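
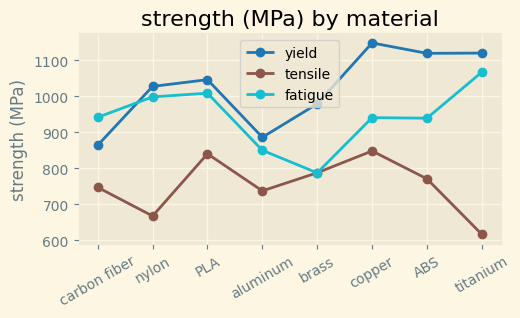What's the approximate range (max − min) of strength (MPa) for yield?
≈ 300

Max copper ≈ 1150, min carbon fiber ≈ 850; range ≈ 300.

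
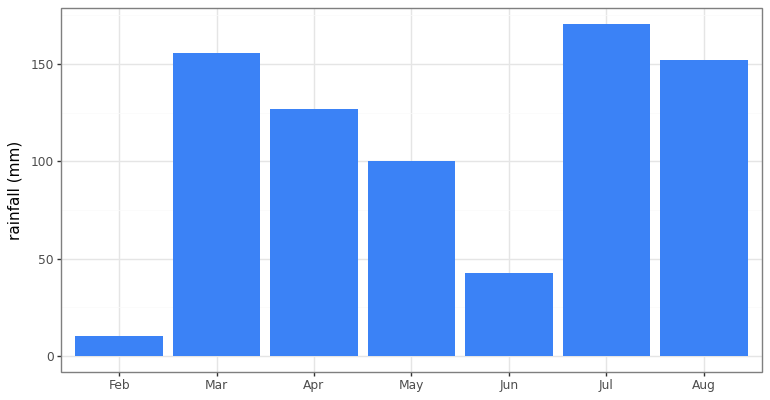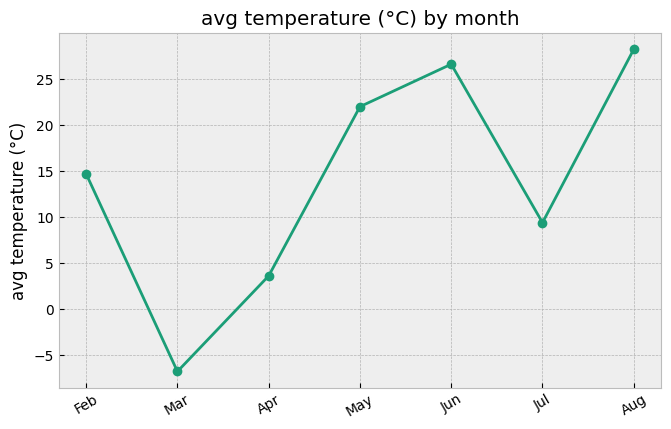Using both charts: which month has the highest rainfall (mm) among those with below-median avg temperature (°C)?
Chart 2 median avg temperature (°C) ≈ 15; below-median months: Mar, Apr, Jul. Among those, Jul has the highest rainfall (mm) (≈ 180).

Jul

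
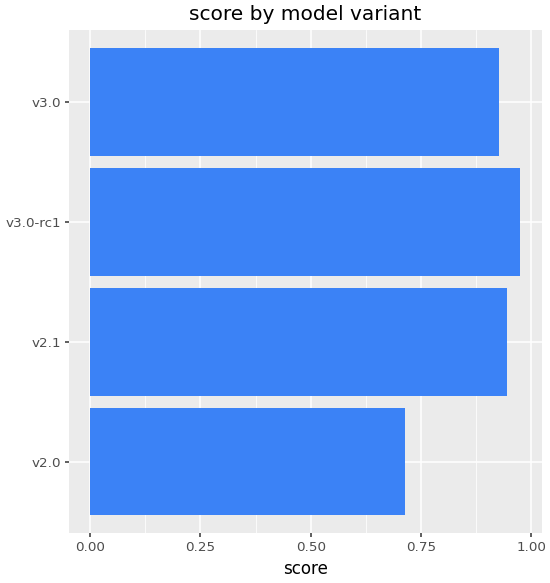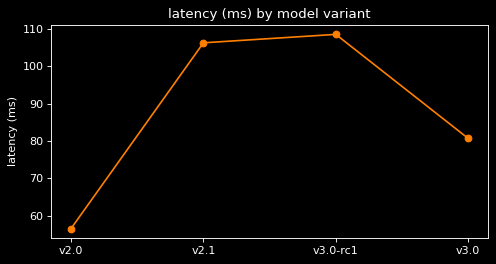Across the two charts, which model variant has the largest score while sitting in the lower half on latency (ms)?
v3.0

Chart 2 median latency (ms) ≈ 90; below-median model variants: v2.0, v3.0. Among those, v3.0 has the highest score (≈ 0.9).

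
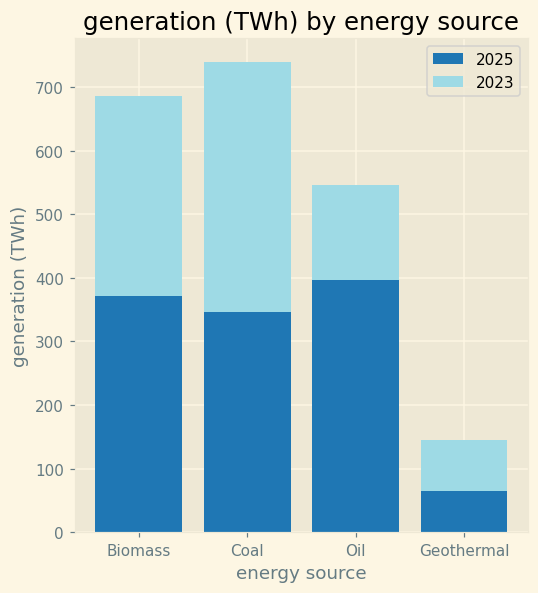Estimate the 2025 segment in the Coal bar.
2025 top ≈ 300, bottom ≈ 0; segment ≈ 300.

≈ 300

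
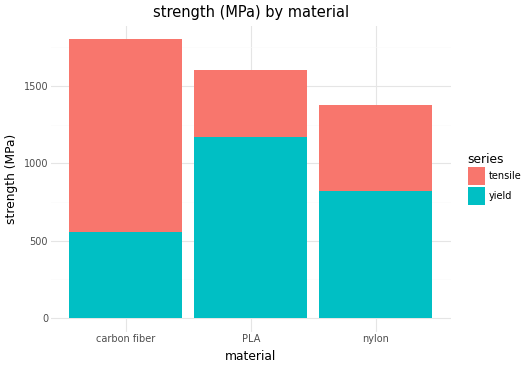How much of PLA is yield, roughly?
≈ 1200

yield top ≈ 1200, bottom ≈ 0; segment ≈ 1200.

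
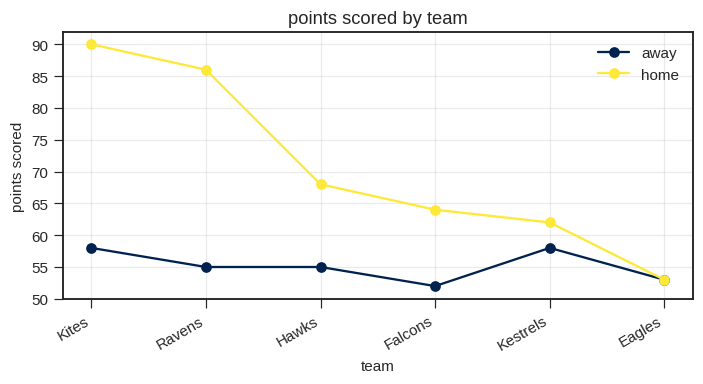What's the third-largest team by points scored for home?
Hawks

Top 4 for home: Kites ≈ 90, Ravens ≈ 85, Hawks ≈ 70, Falcons ≈ 65.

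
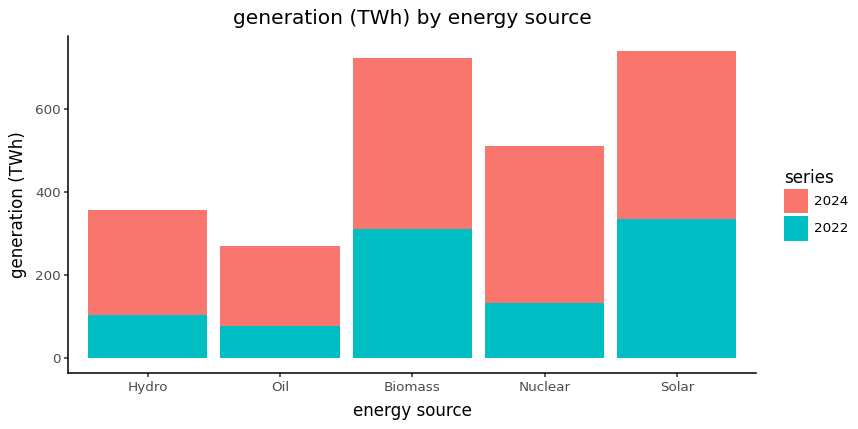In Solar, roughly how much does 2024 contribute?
2024 top ≈ 700, bottom ≈ 300; segment ≈ 400.

≈ 400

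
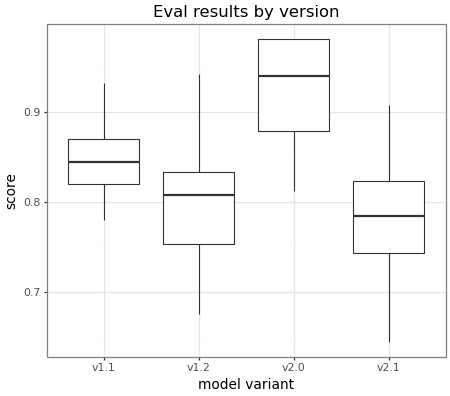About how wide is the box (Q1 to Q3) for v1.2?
Q3 ≈ 0.84, Q1 ≈ 0.76; IQR ≈ 0.08.

≈ 0.08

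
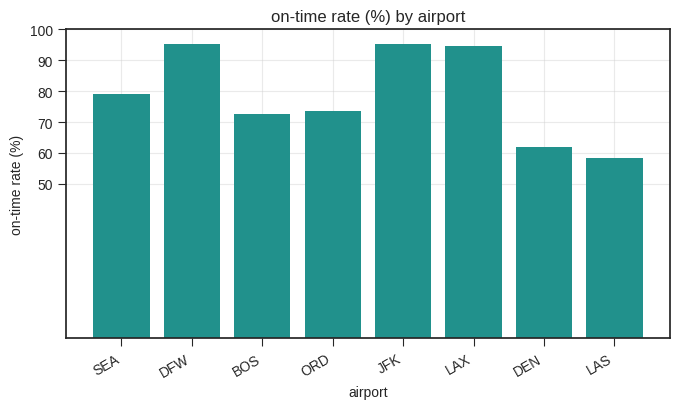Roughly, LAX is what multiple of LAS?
LAX ≈ 90, LAS ≈ 60; 90/60 ≈ 1.5.

≈ 1.5×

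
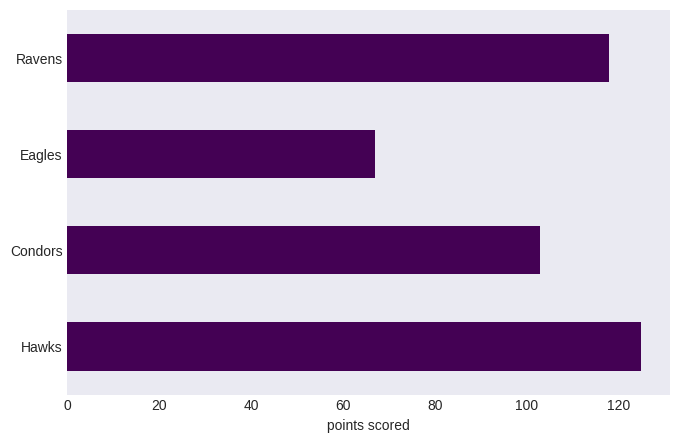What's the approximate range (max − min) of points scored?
≈ 60

Max Hawks ≈ 120, min Eagles ≈ 60; range ≈ 60.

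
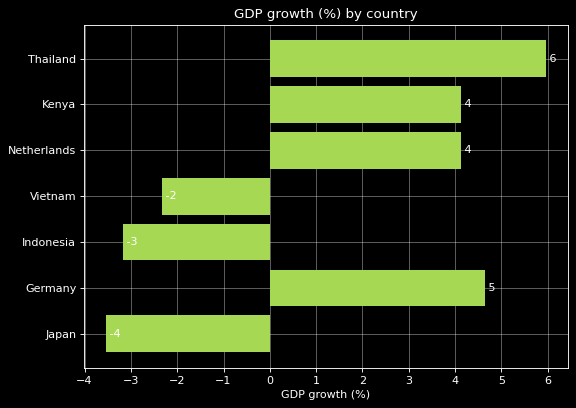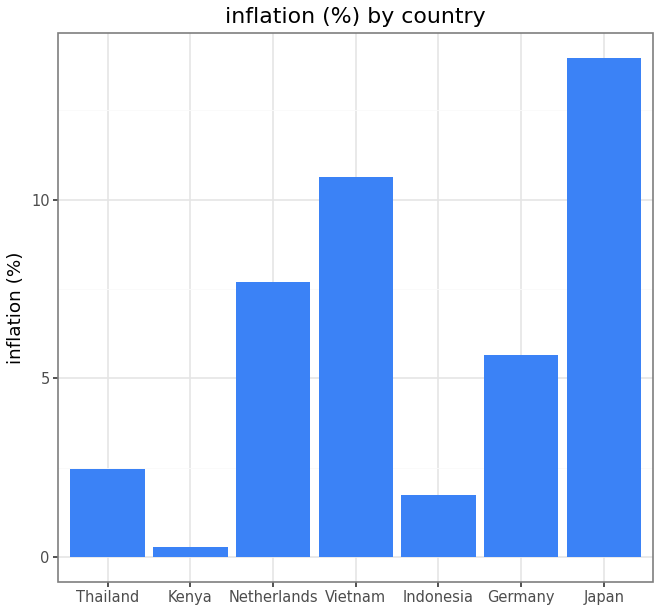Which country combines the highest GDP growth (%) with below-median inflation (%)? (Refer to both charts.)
Chart 2 median inflation (%) ≈ 6; below-median countries: Thailand, Kenya, Indonesia. Among those, Thailand has the highest GDP growth (%) (≈ 6).

Thailand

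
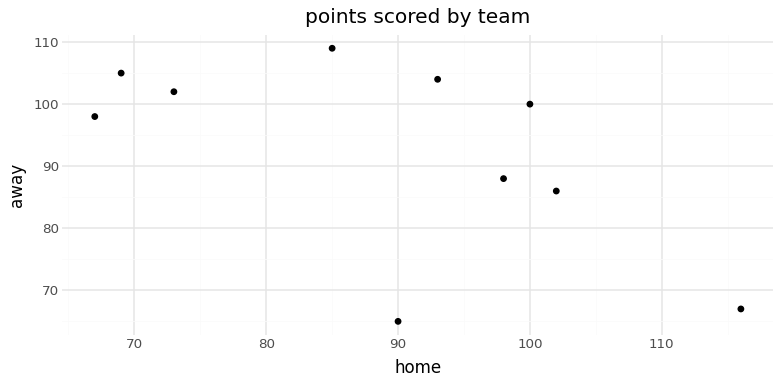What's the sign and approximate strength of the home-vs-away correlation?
negative, moderate

Points are negatively correlated; moderate (|r| ≈ 0.6).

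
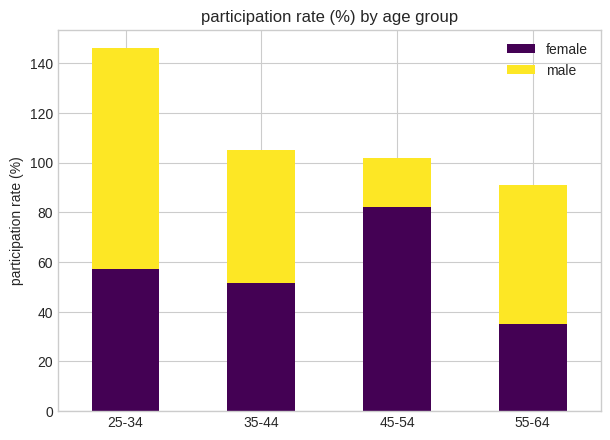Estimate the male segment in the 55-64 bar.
male top ≈ 100, bottom ≈ 40; segment ≈ 60.

≈ 60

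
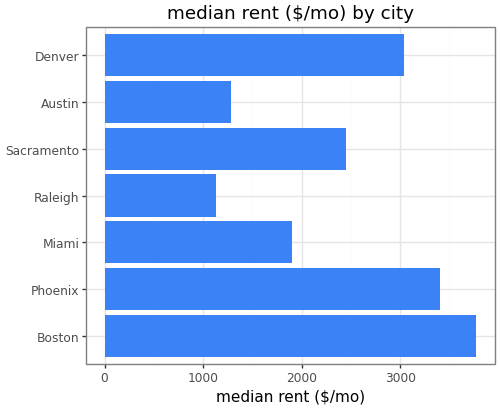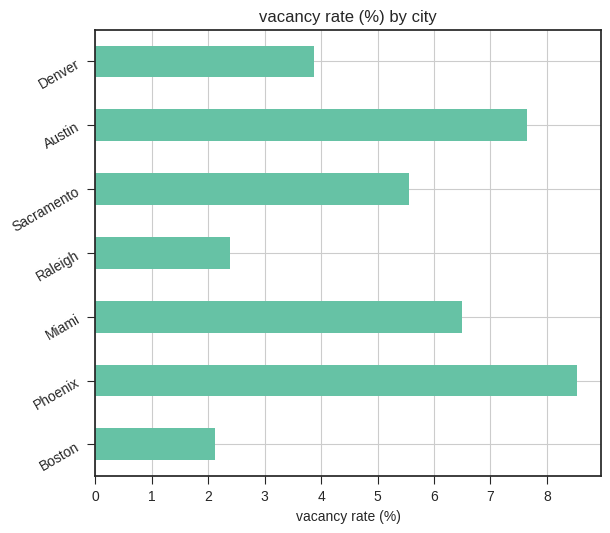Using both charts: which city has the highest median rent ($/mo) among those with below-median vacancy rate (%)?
Boston

Chart 2 median vacancy rate (%) ≈ 6; below-median cities: Boston, Raleigh, Denver. Among those, Boston has the highest median rent ($/mo) (≈ 4000).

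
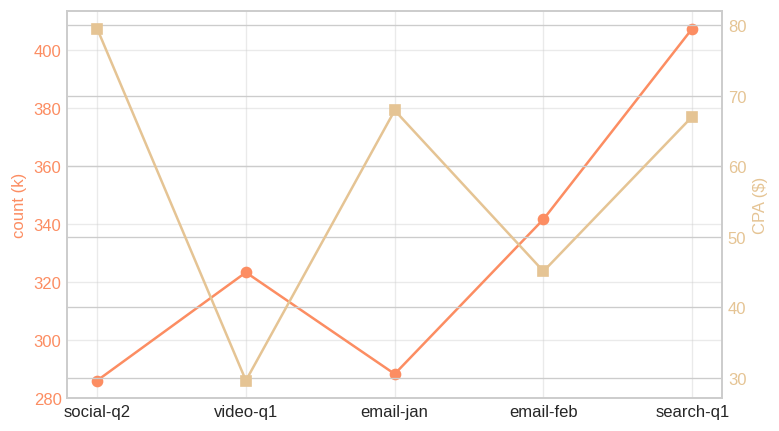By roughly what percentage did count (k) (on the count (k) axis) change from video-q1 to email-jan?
≈ -12.5%

video-q1 ≈ 320, email-jan ≈ 280; (280 − 320) / 320 ≈ -12.5%.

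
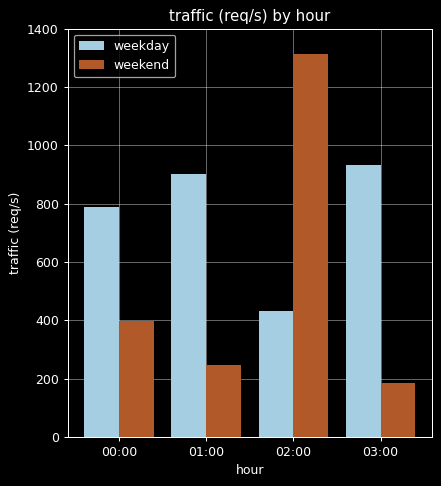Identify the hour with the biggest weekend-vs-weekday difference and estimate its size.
02:00, ≈ 1000 req/s

02:00: weekend ≈ 1400, weekday ≈ 400 → gap ≈ 1000. Next-largest (03:00) is only ≈ 800.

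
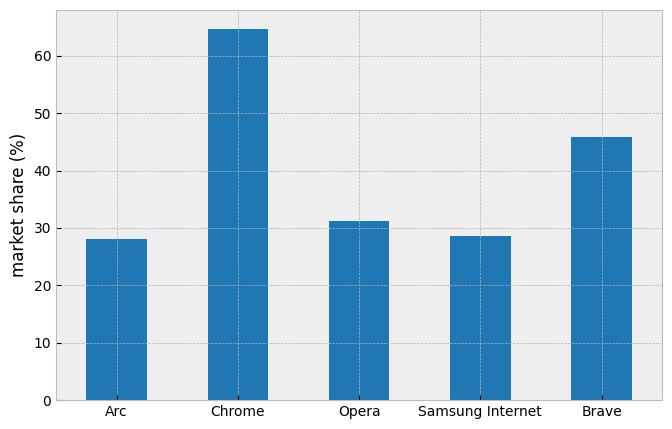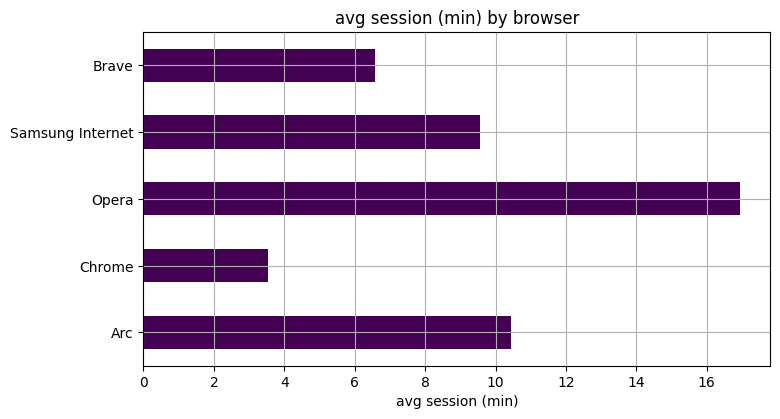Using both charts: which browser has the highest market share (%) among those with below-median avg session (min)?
Chrome

Chart 2 median avg session (min) ≈ 10; below-median browsers: Chrome, Brave. Among those, Chrome has the highest market share (%) (≈ 60).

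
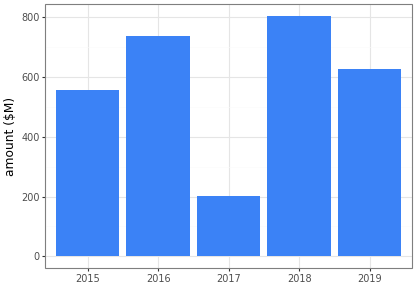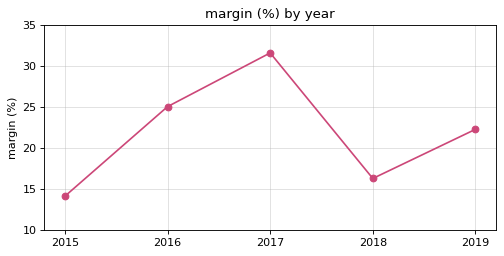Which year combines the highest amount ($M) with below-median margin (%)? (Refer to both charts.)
Chart 2 median margin (%) ≈ 20; below-median years: 2015, 2018. Among those, 2018 has the highest amount ($M) (≈ 800).

2018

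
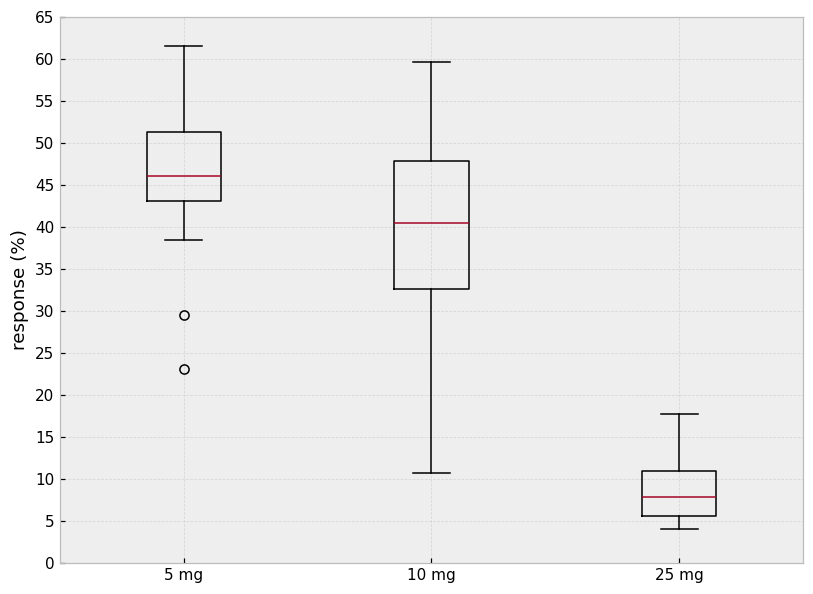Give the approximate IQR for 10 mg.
≈ 15

Q3 ≈ 50, Q1 ≈ 35; IQR ≈ 15.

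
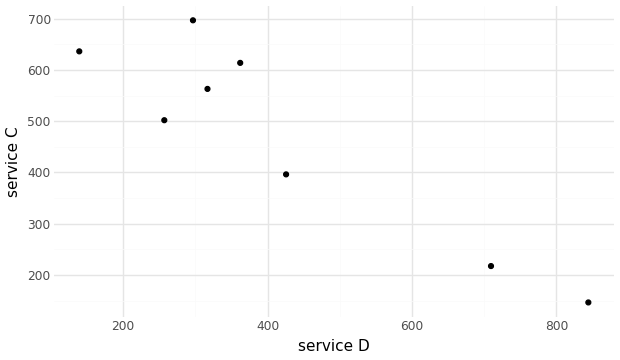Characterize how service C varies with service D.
negative, strong

Points are negatively correlated; strong (|r| ≈ 0.9).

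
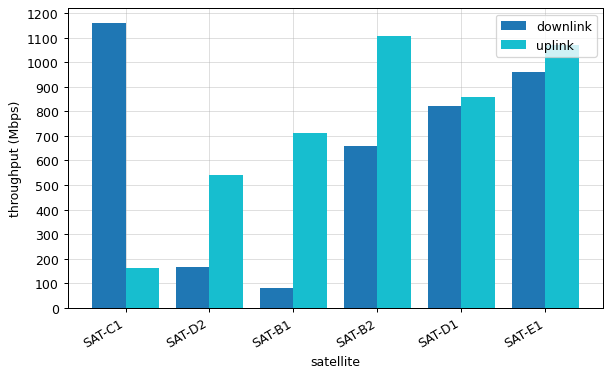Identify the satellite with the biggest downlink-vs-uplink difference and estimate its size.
SAT-C1, ≈ 1000 Mbps

SAT-C1: downlink ≈ 1200, uplink ≈ 200 → gap ≈ 1000. Next-largest (SAT-B1) is only ≈ 600.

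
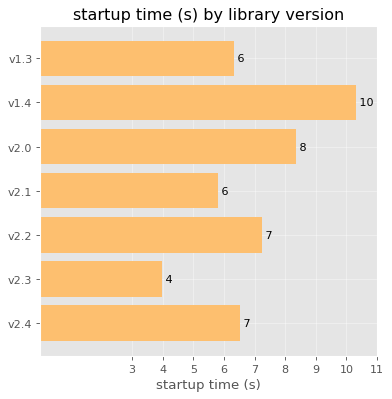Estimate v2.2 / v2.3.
≈ 1.75×

v2.2 ≈ 7, v2.3 ≈ 4; 7/4 ≈ 1.75.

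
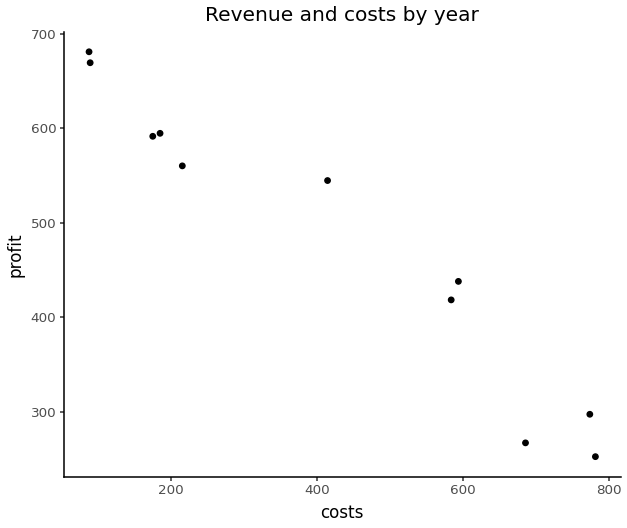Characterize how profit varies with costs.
negative, strong

Points are negatively correlated; strong (|r| ≈ 1.0).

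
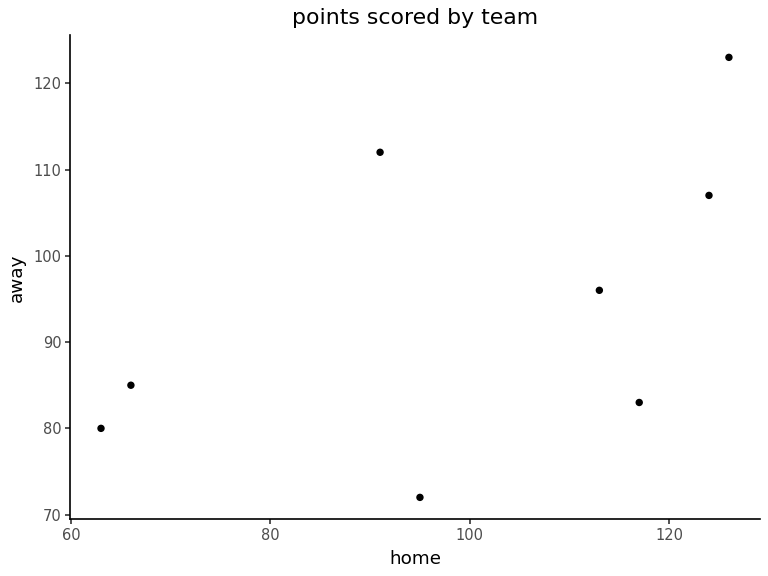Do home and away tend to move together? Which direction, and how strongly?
positive, moderate

Points are positively correlated; moderate (|r| ≈ 0.5).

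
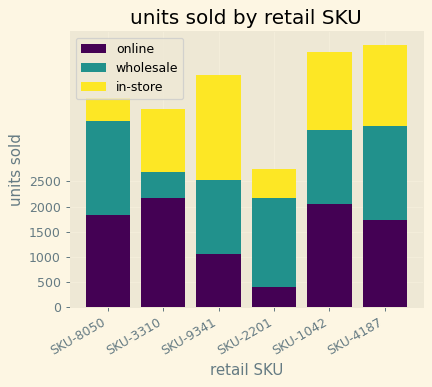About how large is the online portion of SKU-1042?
≈ 2000

online top ≈ 2000, bottom ≈ 0; segment ≈ 2000.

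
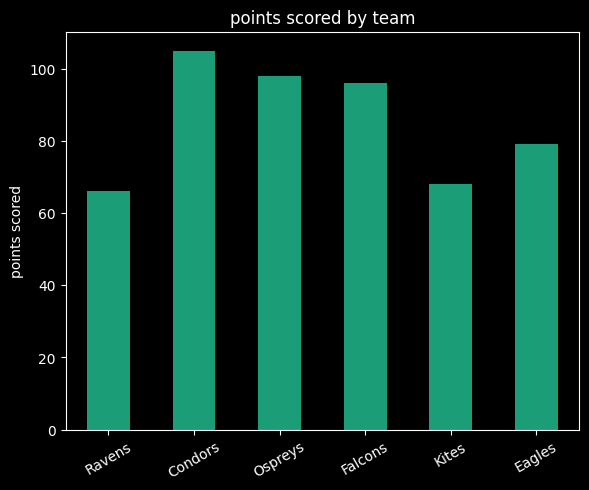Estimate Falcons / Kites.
Falcons ≈ 100, Kites ≈ 70; 100/70 ≈ 1.43.

≈ 1.43×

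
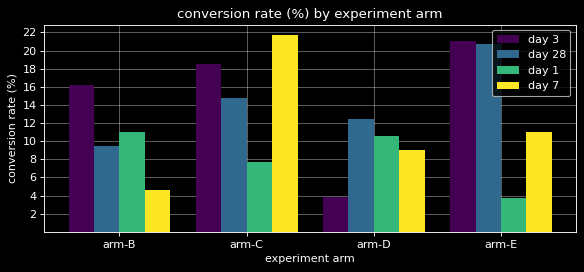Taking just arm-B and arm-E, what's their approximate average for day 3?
≈ 19

(16 + 22) / 2 ≈ 19.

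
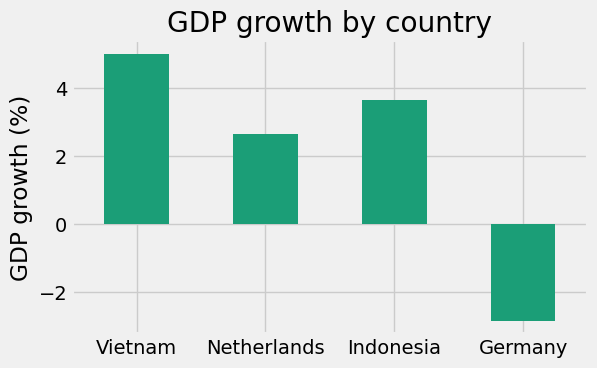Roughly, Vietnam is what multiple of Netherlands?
≈ 1.67×

Vietnam ≈ 5, Netherlands ≈ 3; 5/3 ≈ 1.67.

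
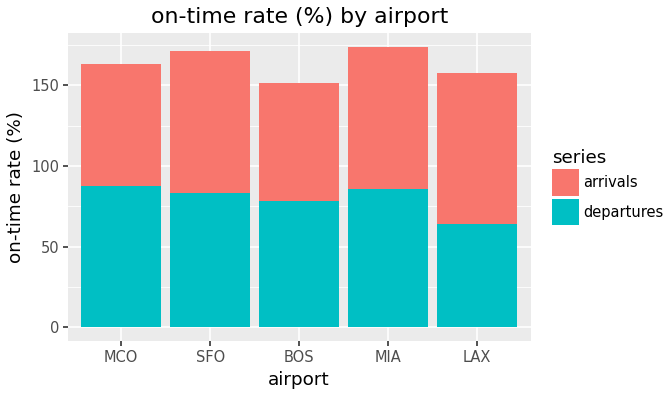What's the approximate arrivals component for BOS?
arrivals top ≈ 160, bottom ≈ 80; segment ≈ 80.

≈ 80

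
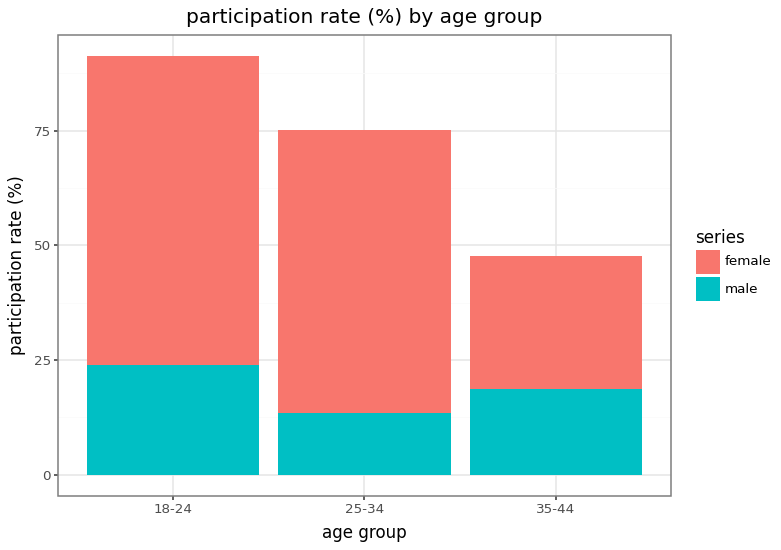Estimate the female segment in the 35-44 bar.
≈ 30

female top ≈ 50, bottom ≈ 20; segment ≈ 30.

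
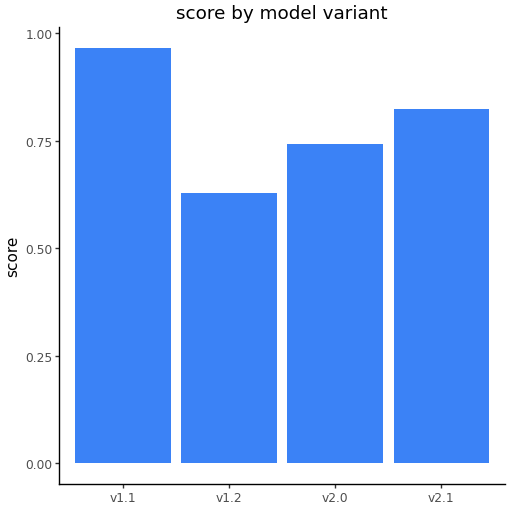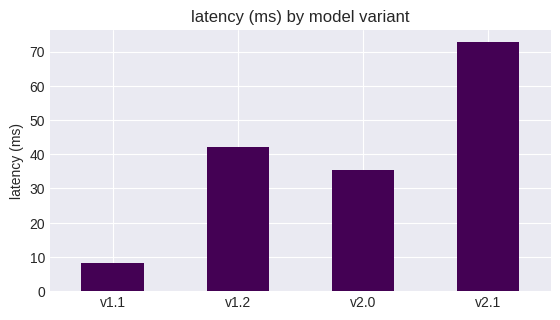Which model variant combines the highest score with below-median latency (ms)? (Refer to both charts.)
Chart 2 median latency (ms) ≈ 40; below-median model variants: v1.1, v2.0. Among those, v1.1 has the highest score (≈ 1).

v1.1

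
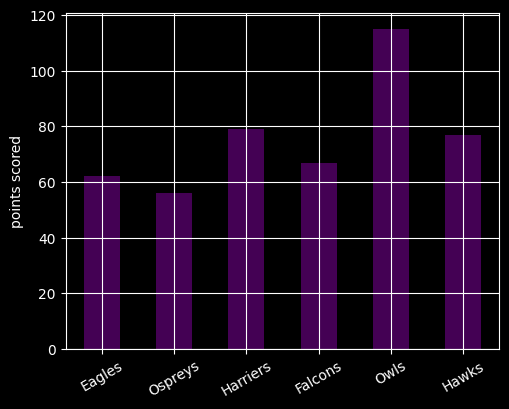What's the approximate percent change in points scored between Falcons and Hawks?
Falcons ≈ 70, Hawks ≈ 80; (80 − 70) / 70 ≈ +14.3%.

≈ +14.3%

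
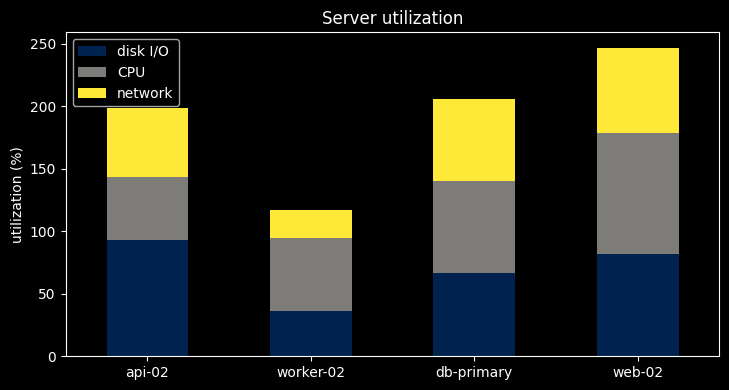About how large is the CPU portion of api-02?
CPU top ≈ 150, bottom ≈ 100; segment ≈ 50.

≈ 50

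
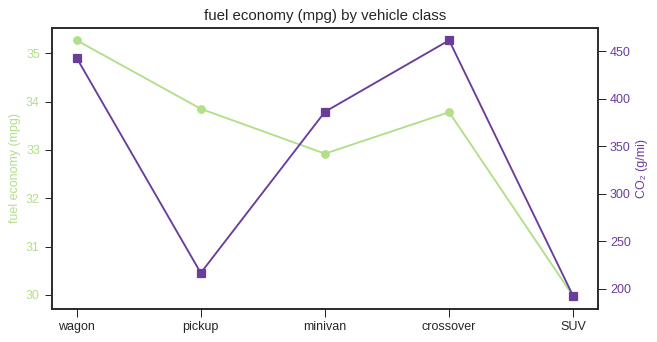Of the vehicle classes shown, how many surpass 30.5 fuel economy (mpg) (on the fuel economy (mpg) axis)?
Above 30.5: wagon, pickup, minivan, crossover.

4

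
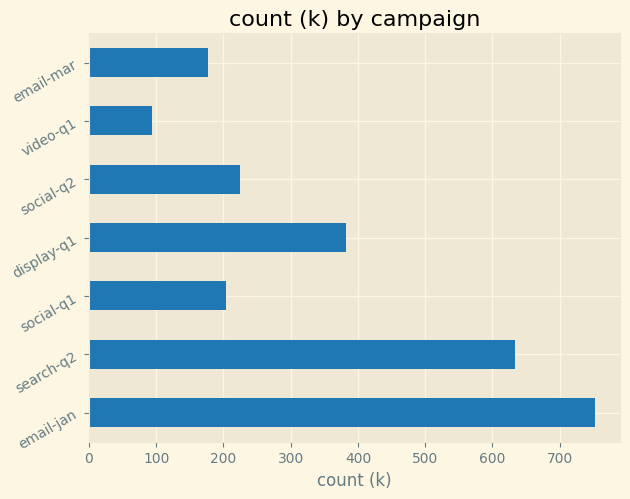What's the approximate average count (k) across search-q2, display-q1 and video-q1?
(600 + 400 + 100) / 3 ≈ 367.

≈ 367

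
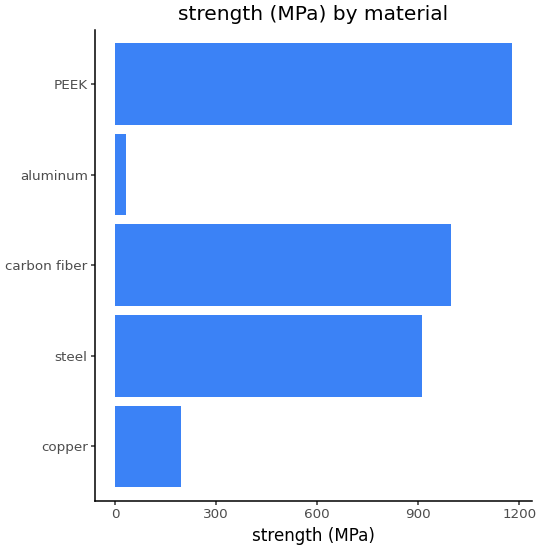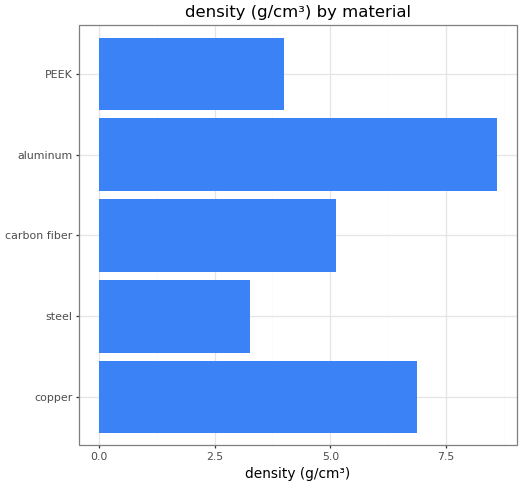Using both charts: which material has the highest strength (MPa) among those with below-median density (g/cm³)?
PEEK

Chart 2 median density (g/cm³) ≈ 5; below-median materials: steel, PEEK. Among those, PEEK has the highest strength (MPa) (≈ 1200).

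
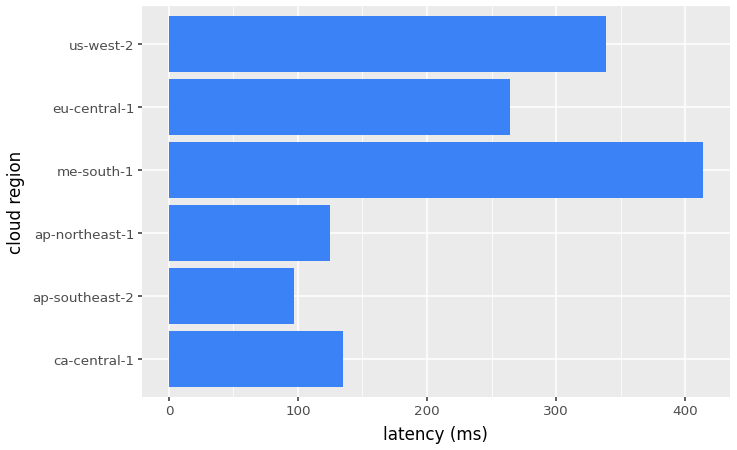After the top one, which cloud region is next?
Top 3: me-south-1 ≈ 400, us-west-2 ≈ 350, eu-central-1 ≈ 250.

us-west-2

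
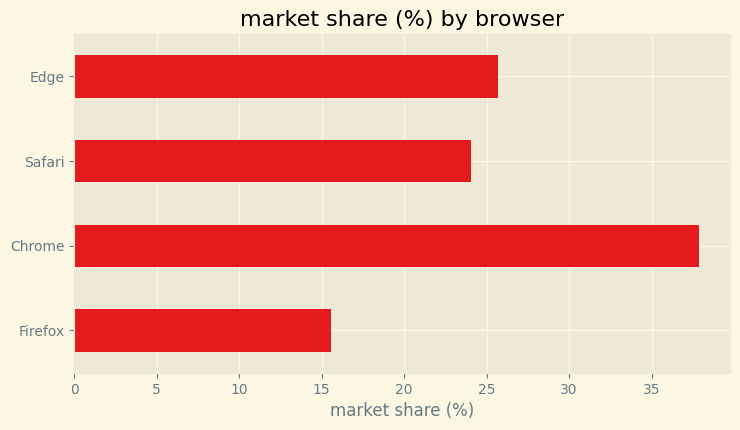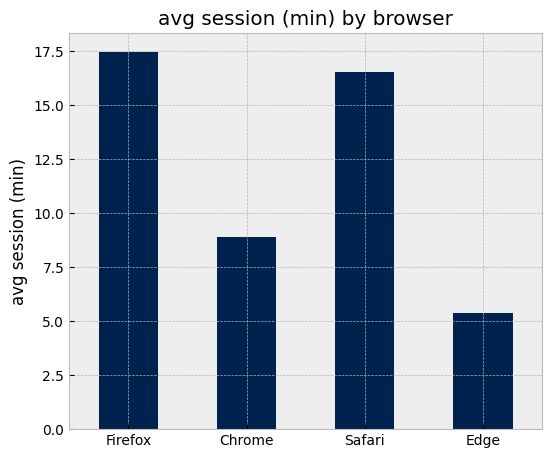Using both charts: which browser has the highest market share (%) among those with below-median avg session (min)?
Chart 2 median avg session (min) ≈ 12; below-median browsers: Chrome, Edge. Among those, Chrome has the highest market share (%) (≈ 40).

Chrome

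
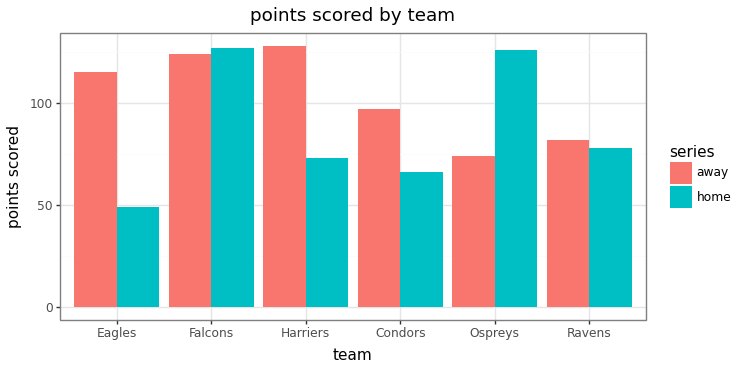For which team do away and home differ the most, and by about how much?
Eagles, ≈ 80

Eagles: away ≈ 120, home ≈ 40 → gap ≈ 80. Next-largest (Harriers) is only ≈ 40.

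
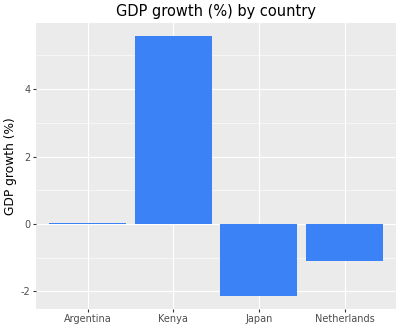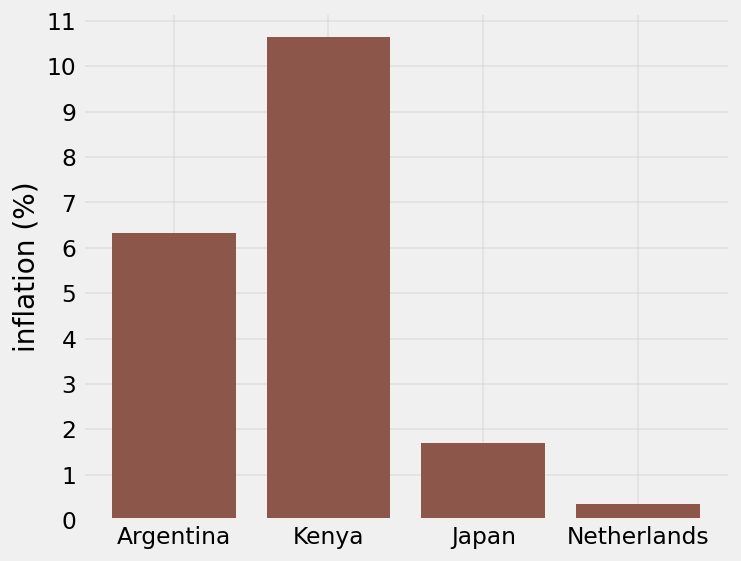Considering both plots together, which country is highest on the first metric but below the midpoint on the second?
Chart 2 median inflation (%) ≈ 4; below-median countries: Japan, Netherlands. Among those, Netherlands has the highest GDP growth (%) (≈ -1).

Netherlands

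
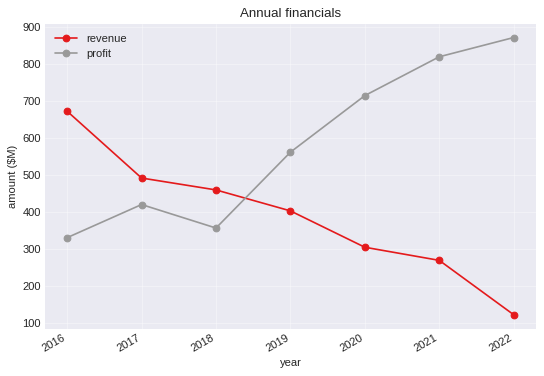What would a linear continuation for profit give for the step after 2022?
Last three: 700, 800, 900 → slope ≈ 100/step → next ≈ 1000.

≈ 1000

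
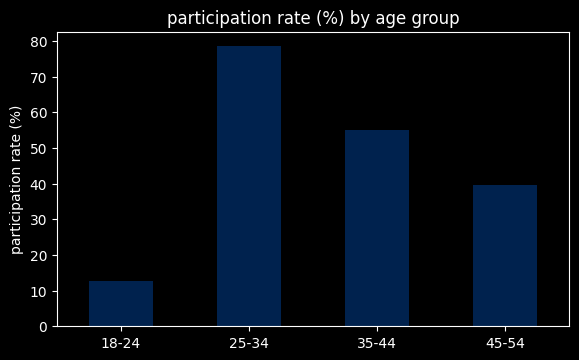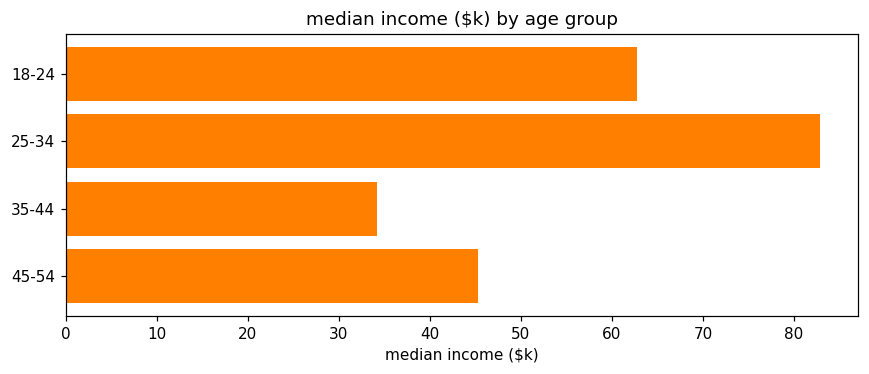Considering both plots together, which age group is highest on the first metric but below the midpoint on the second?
35-44

Chart 2 median median income ($k) ≈ 50; below-median age groups: 35-44, 45-54. Among those, 35-44 has the highest participation rate (%) (≈ 60).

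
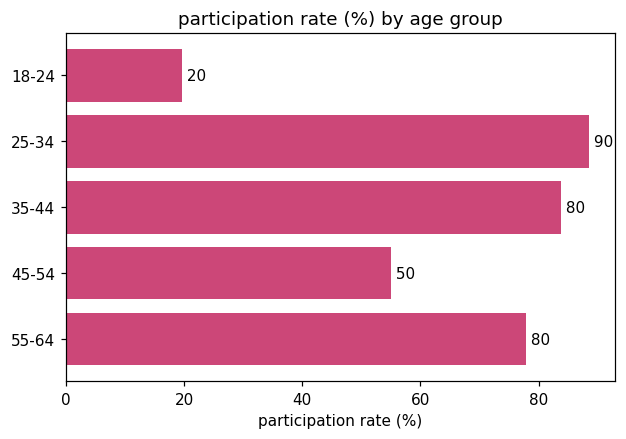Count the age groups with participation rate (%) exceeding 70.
Above 70: 25-34, 35-44, 55-64.

3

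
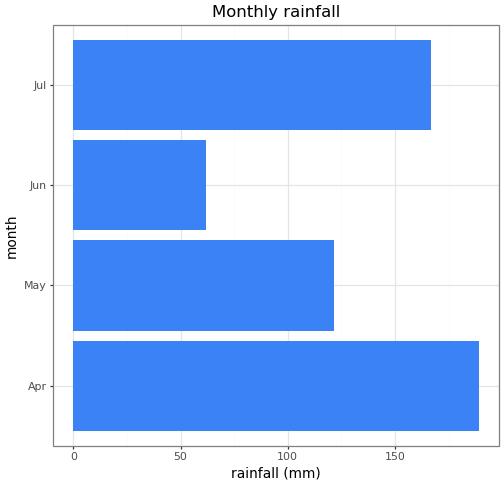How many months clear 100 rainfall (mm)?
Above 100: Apr, May, Jul.

3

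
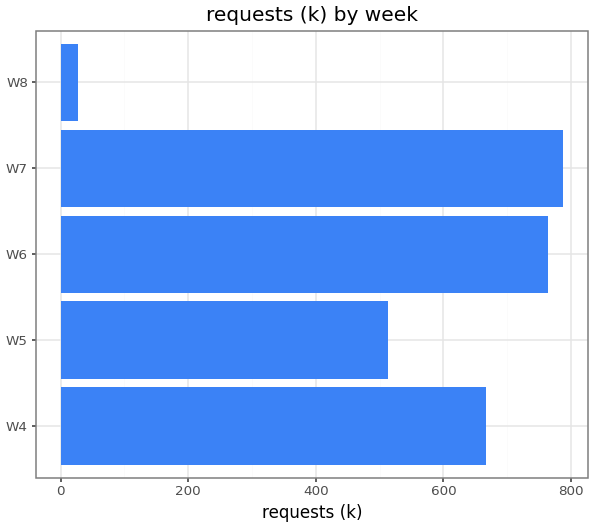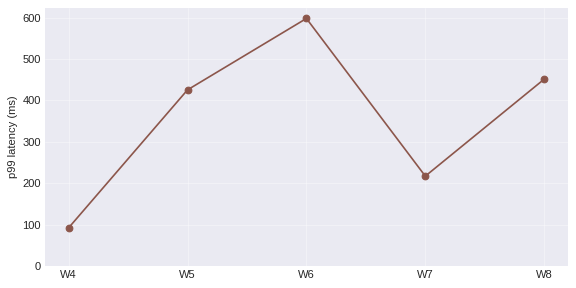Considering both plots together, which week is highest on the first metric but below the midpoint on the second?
W7

Chart 2 median p99 latency (ms) ≈ 400; below-median weeks: W4, W7. Among those, W7 has the highest requests (k) (≈ 800).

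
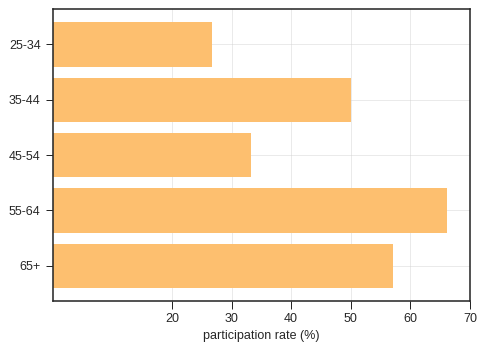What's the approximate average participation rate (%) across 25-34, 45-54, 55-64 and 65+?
≈ 48

(30 + 30 + 70 + 60) / 4 ≈ 48.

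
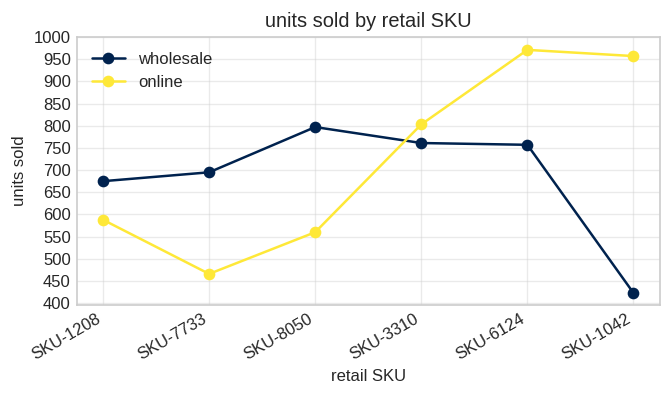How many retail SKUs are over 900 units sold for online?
2

Above 900: SKU-6124, SKU-1042.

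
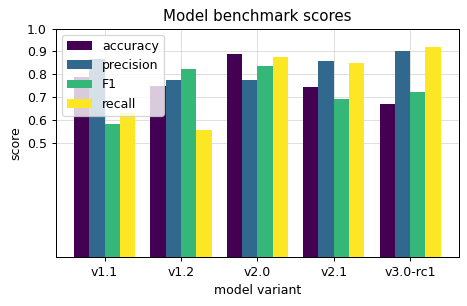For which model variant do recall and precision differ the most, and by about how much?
v1.1: recall ≈ 0.6, precision ≈ 0.9 → gap ≈ 0.3. Next-largest (v1.2) is only ≈ 0.2.

v1.1, ≈ 0.3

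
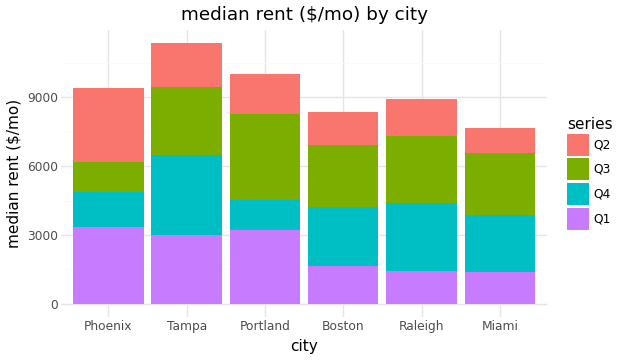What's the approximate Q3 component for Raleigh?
Q3 top ≈ 7000, bottom ≈ 4000; segment ≈ 3000.

≈ 3000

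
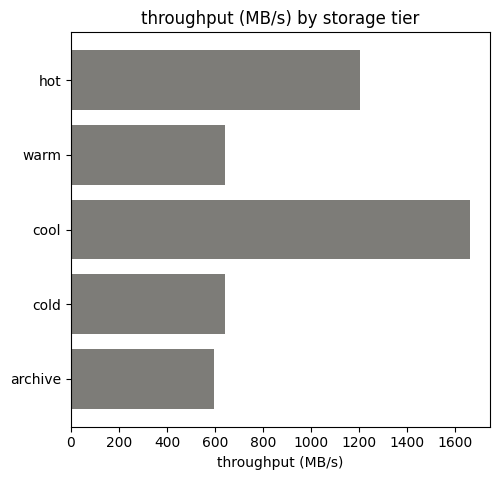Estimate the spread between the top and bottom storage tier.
Max cool ≈ 1600, min archive ≈ 600; range ≈ 1000.

≈ 1000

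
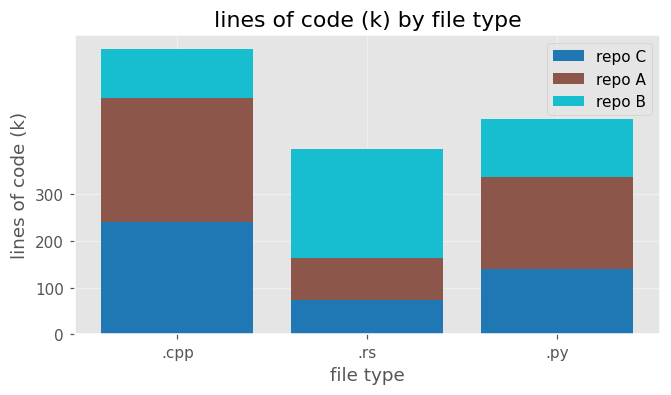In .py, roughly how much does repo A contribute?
≈ 200

repo A top ≈ 300, bottom ≈ 100; segment ≈ 200.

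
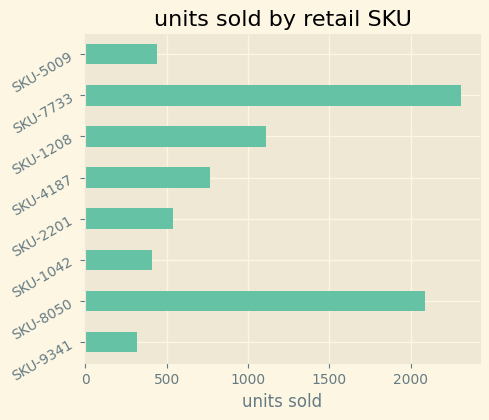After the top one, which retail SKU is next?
Top 3: SKU-7733 ≈ 2400, SKU-8050 ≈ 2000, SKU-1208 ≈ 1200.

SKU-8050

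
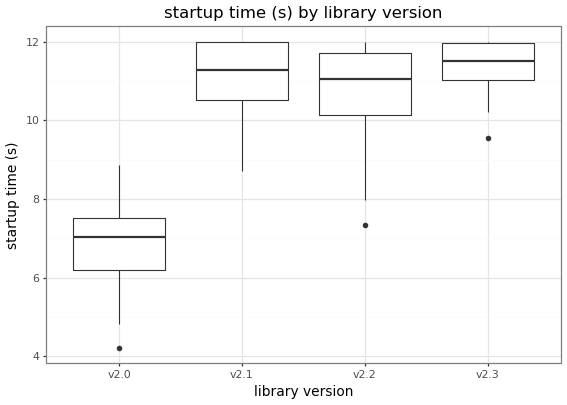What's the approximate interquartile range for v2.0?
≈ 1.5

Q3 ≈ 7.5, Q1 ≈ 6.0; IQR ≈ 1.5.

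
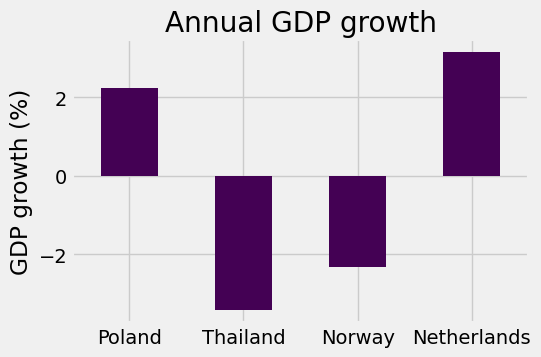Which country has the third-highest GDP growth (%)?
Top 4: Netherlands ≈ 3, Poland ≈ 2, Norway ≈ -2, Thailand ≈ -3.

Norway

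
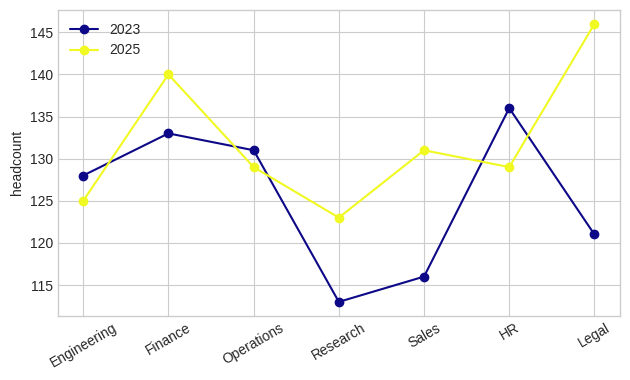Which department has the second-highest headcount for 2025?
Finance

Top 3 for 2025: Legal ≈ 145, Finance ≈ 140, Sales ≈ 130.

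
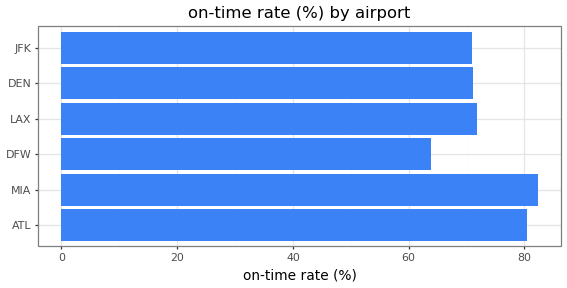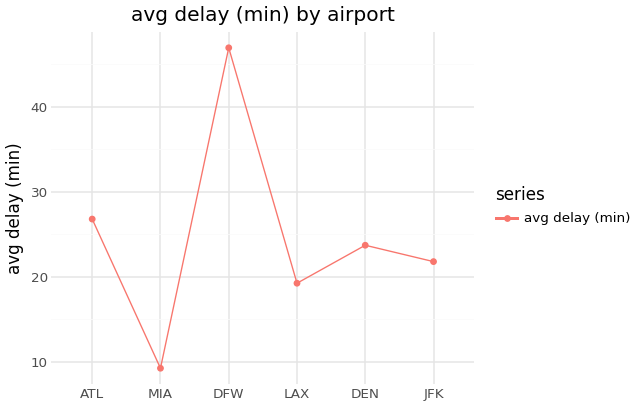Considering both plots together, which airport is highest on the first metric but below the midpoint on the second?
MIA

Chart 2 median avg delay (min) ≈ 25; below-median airports: MIA, LAX, JFK. Among those, MIA has the highest on-time rate (%) (≈ 80).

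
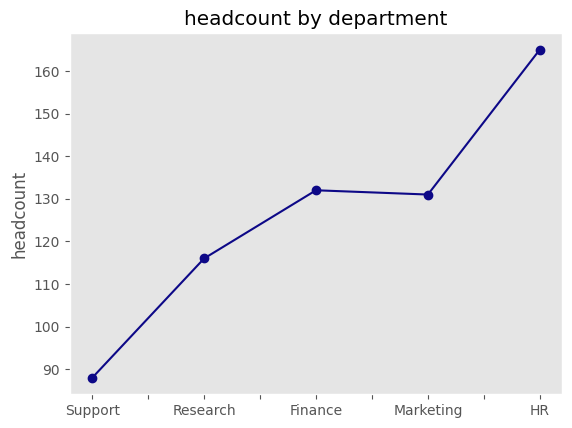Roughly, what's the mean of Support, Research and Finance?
(90 + 120 + 130) / 3 ≈ 113.

≈ 113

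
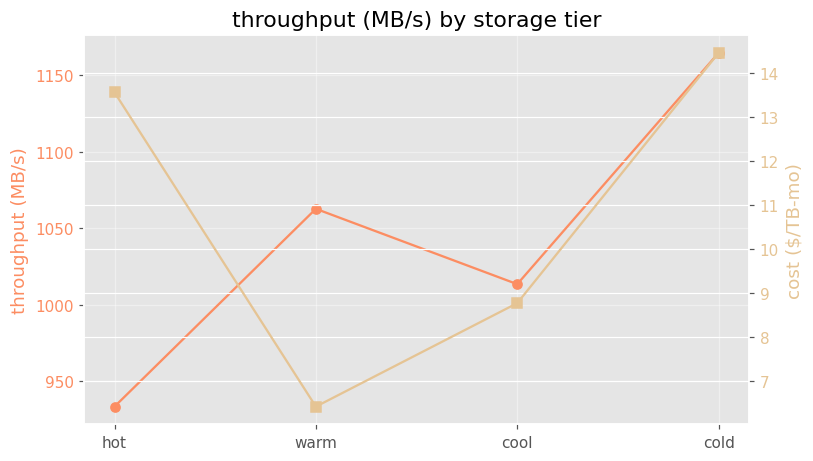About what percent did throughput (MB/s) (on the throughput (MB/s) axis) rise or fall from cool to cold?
cool ≈ 1020, cold ≈ 1160; (1160 − 1020) / 1020 ≈ +13.7%.

≈ +13.7%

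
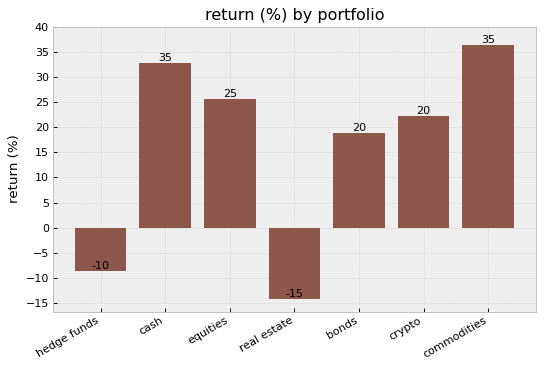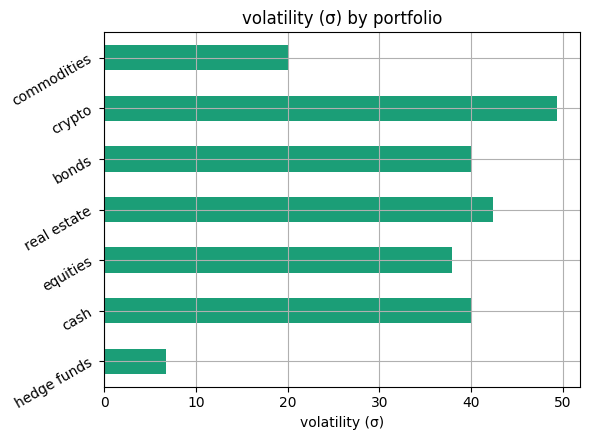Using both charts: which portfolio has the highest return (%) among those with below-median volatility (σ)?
commodities

Chart 2 median volatility (σ) ≈ 40; below-median portfolios: hedge funds, equities, commodities. Among those, commodities has the highest return (%) (≈ 35).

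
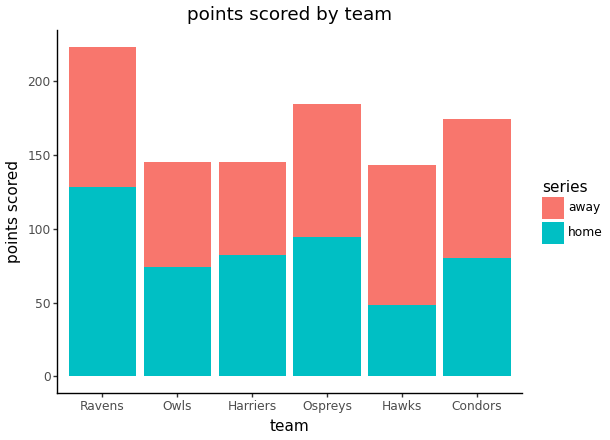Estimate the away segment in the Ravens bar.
≈ 100

away top ≈ 220, bottom ≈ 120; segment ≈ 100.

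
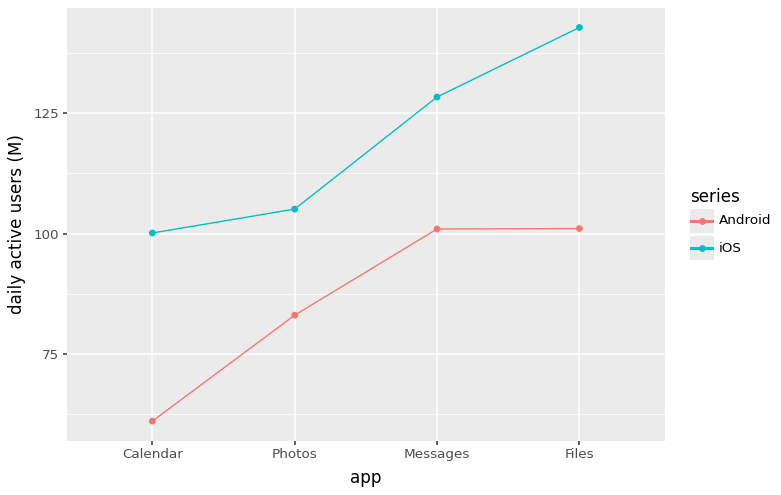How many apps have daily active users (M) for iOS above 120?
2

Above 120: Messages, Files.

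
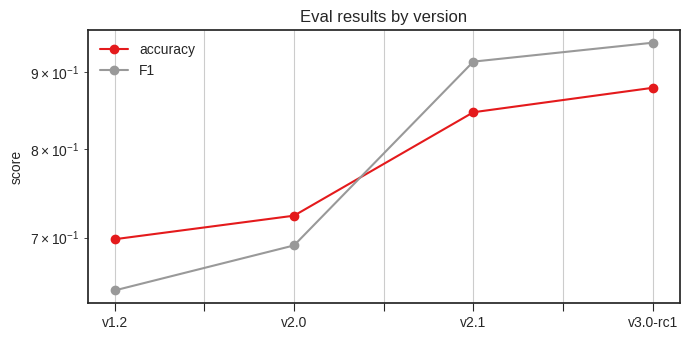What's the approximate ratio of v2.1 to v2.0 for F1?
v2.1 ≈ 0.90, v2.0 ≈ 0.70; 0.90/0.70 ≈ 1.29.

≈ 1.29×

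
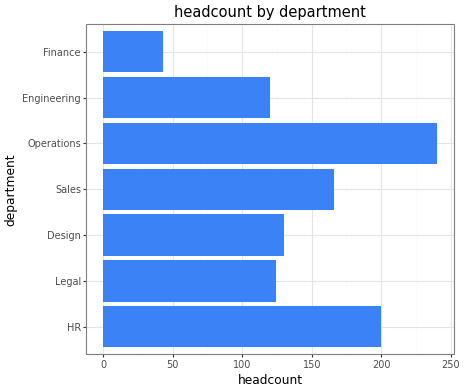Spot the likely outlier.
Operations

Operations ≈ 240; the rest sit between ≈ 40 and ≈ 200.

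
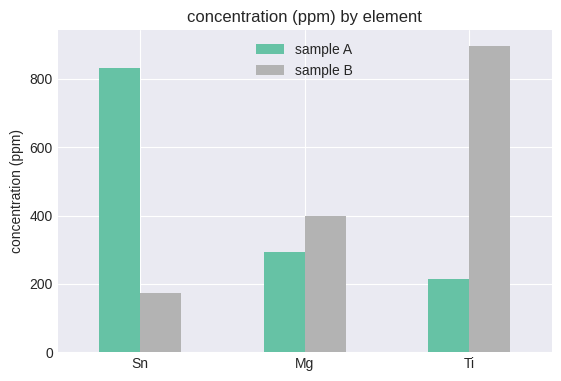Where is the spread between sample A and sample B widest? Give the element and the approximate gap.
Ti: sample A ≈ 200, sample B ≈ 900 → gap ≈ 700. Next-largest (Sn) is only ≈ 600.

Ti, ≈ 700 ppm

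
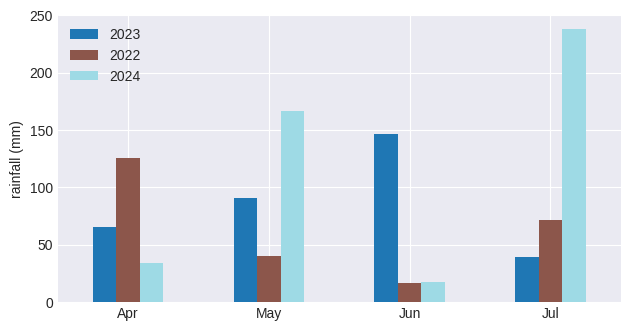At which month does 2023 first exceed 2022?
May

Apr: 2023 ≈ 60 vs 2022 ≈ 120 (not yet); May: 2023 ≈ 100 vs 2022 ≈ 40 (first crossover).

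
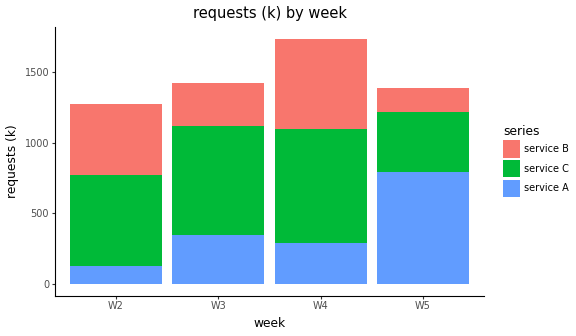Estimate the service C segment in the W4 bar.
service C top ≈ 1000, bottom ≈ 200; segment ≈ 800.

≈ 800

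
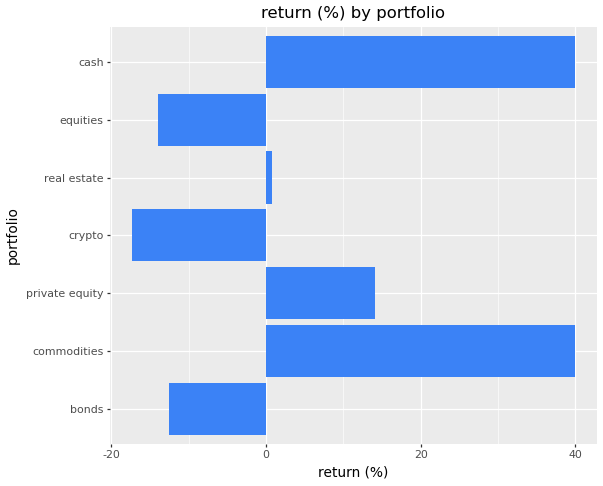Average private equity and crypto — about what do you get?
≈ 0

(15 + -15) / 2 ≈ 0.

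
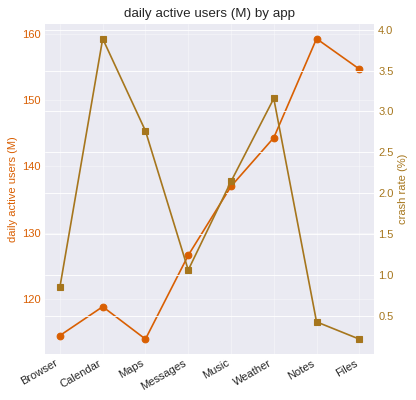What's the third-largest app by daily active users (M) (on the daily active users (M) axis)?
Weather

Top 4 (on the daily active users (M) axis): Notes ≈ 160, Files ≈ 155, Weather ≈ 145, Music ≈ 135.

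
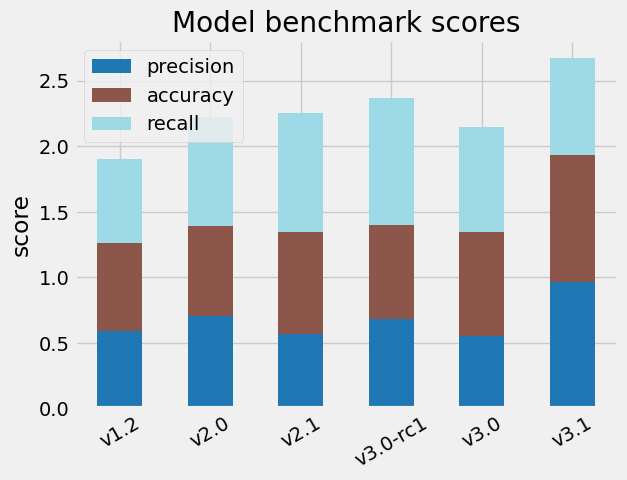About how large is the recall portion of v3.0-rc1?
≈ 1.0

recall top ≈ 2.5, bottom ≈ 1.5; segment ≈ 1.0.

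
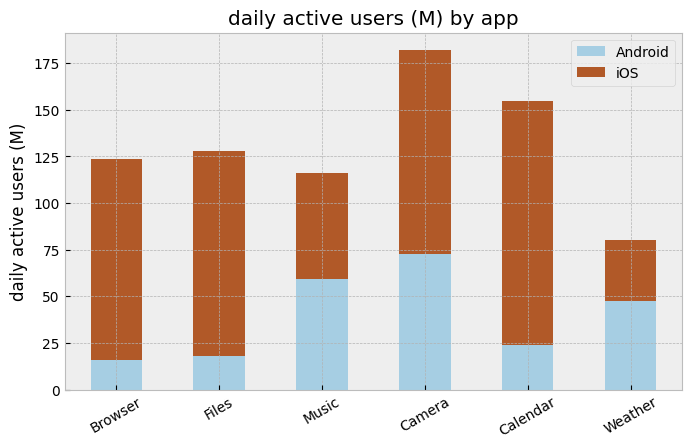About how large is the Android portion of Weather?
≈ 40

Android top ≈ 40, bottom ≈ 0; segment ≈ 40.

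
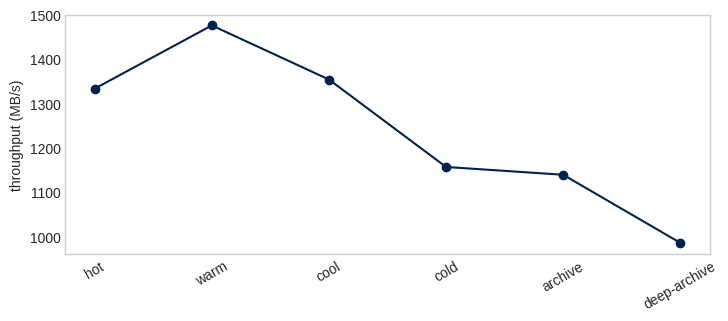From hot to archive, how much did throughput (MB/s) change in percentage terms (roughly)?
hot ≈ 1350, archive ≈ 1150; (1150 − 1350) / 1350 ≈ -14.8%.

≈ -14.8%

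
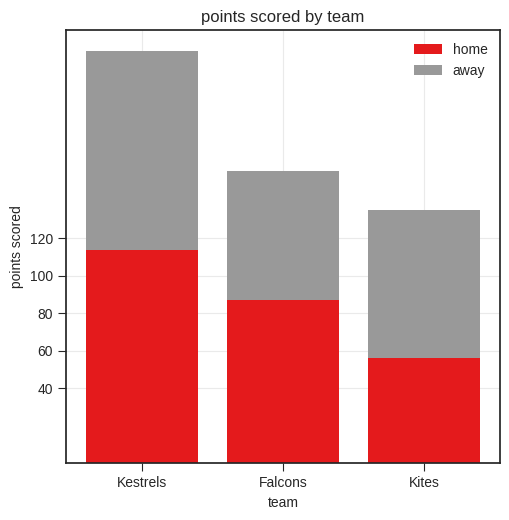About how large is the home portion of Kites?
≈ 60

home top ≈ 60, bottom ≈ 0; segment ≈ 60.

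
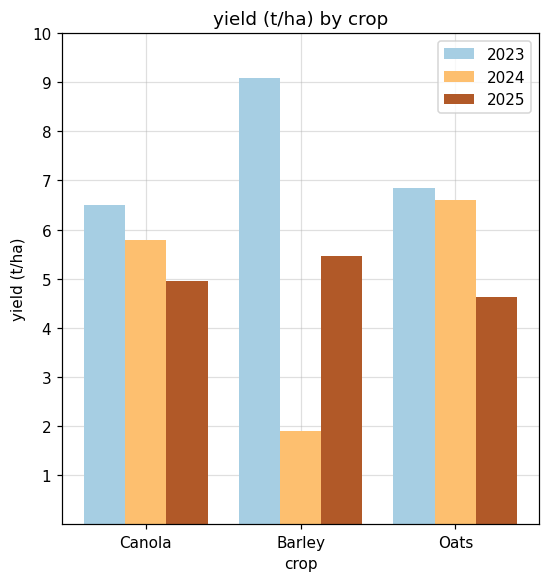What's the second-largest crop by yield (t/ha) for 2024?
Canola

Top 3 for 2024: Oats ≈ 7, Canola ≈ 6, Barley ≈ 2.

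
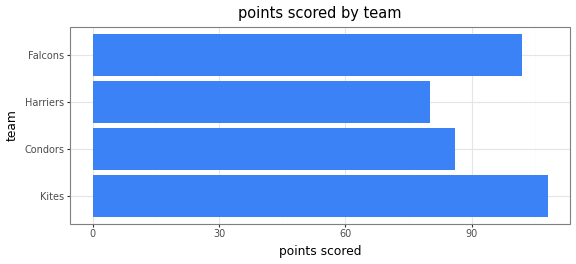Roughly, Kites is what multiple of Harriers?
≈ 1.38×

Kites ≈ 110, Harriers ≈ 80; 110/80 ≈ 1.38.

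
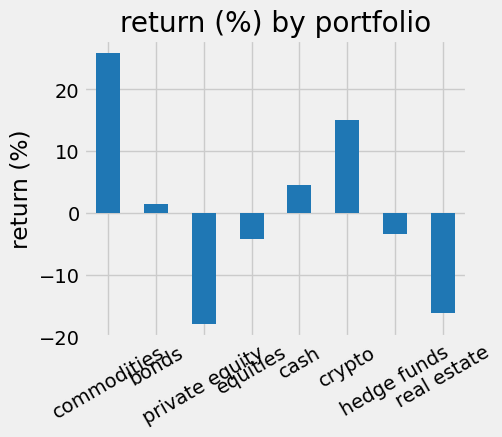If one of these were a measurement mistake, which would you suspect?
commodities ≈ 25; the rest sit between ≈ -20 and ≈ 15.

commodities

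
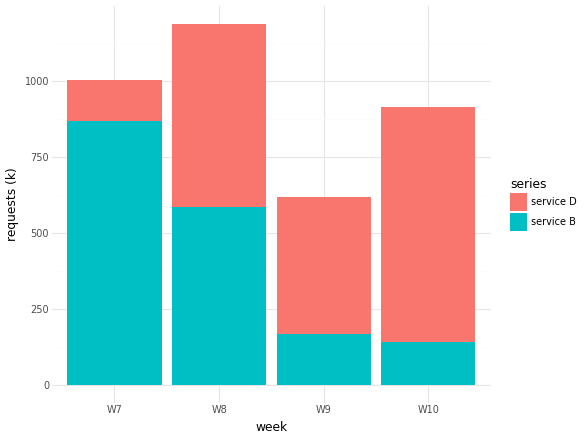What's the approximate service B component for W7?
service B top ≈ 900, bottom ≈ 0; segment ≈ 900.

≈ 900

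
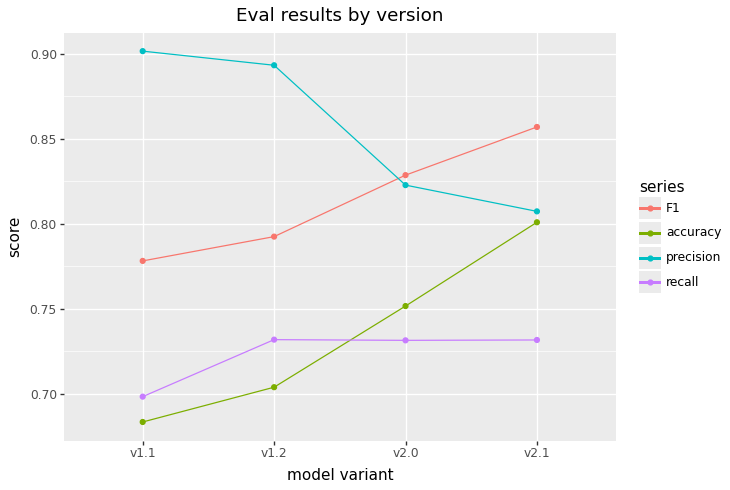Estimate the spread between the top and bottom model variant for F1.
Max v2.1 ≈ 0.86, min v1.1 ≈ 0.78; range ≈ 0.08.

≈ 0.08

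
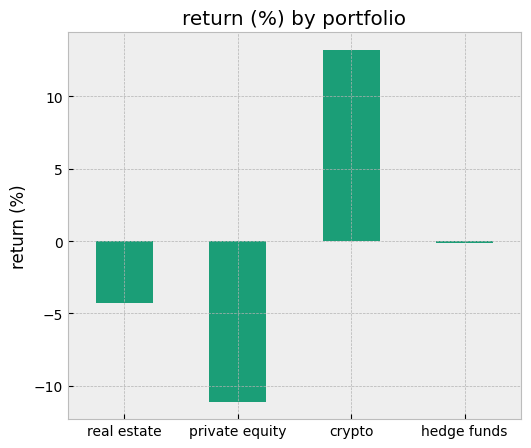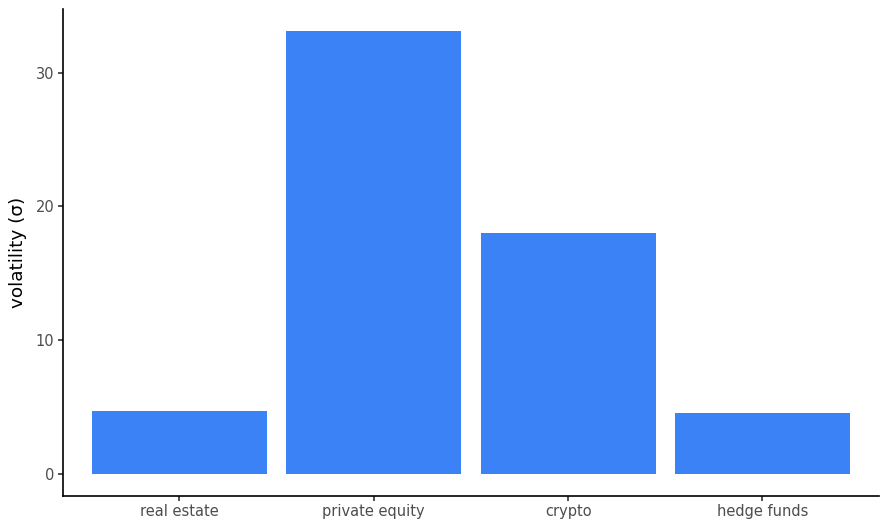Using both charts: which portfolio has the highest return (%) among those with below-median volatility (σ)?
Chart 2 median volatility (σ) ≈ 10; below-median portfolios: real estate, hedge funds. Among those, hedge funds has the highest return (%) (≈ 0).

hedge funds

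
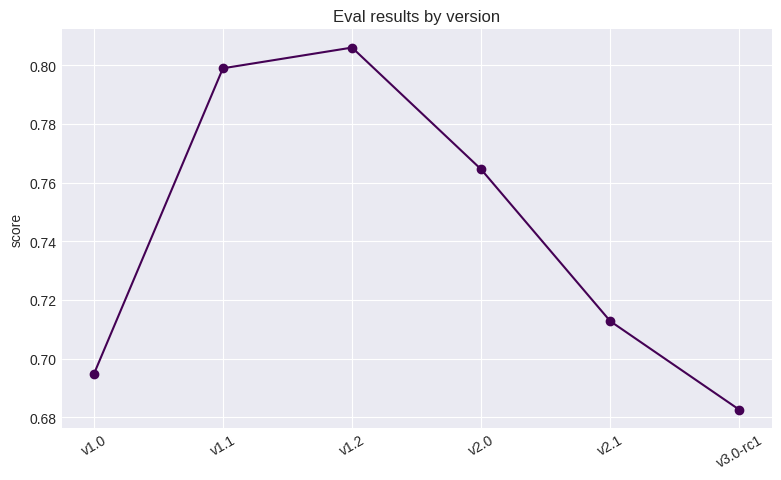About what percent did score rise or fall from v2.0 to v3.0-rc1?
≈ -10.5%

v2.0 ≈ 0.76, v3.0-rc1 ≈ 0.68; (0.68 − 0.76) / 0.76 ≈ -10.5%.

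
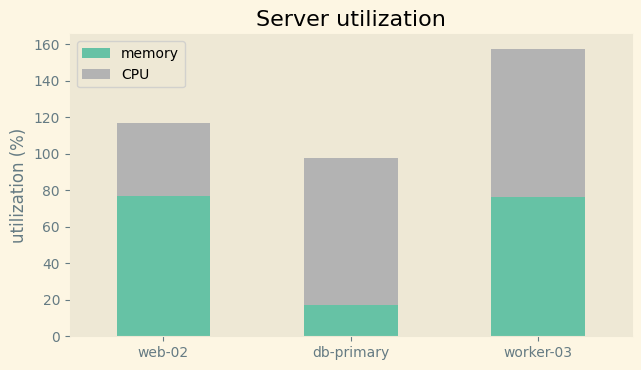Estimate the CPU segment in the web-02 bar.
≈ 40

CPU top ≈ 120, bottom ≈ 80; segment ≈ 40.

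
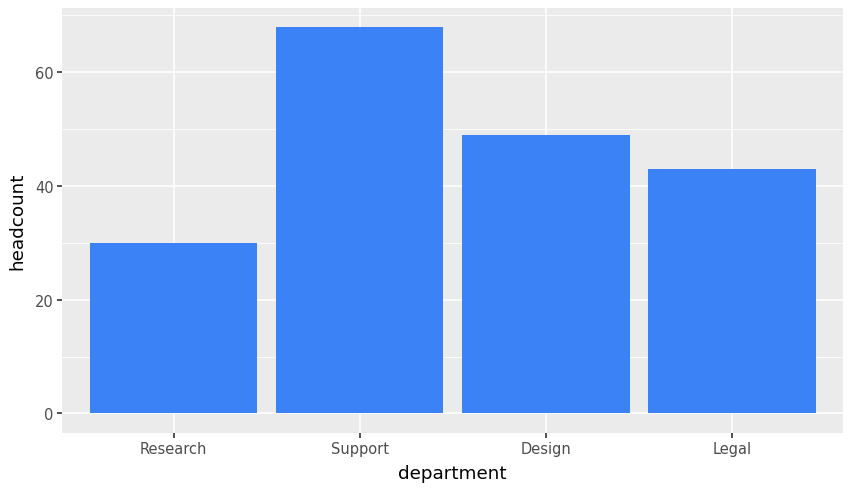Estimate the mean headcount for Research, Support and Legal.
(30 + 70 + 40) / 3 ≈ 47.

≈ 47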